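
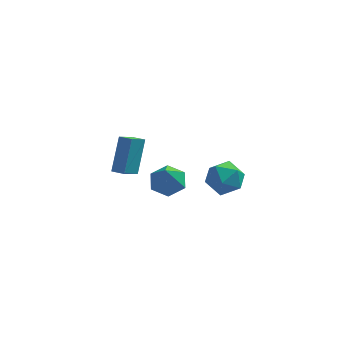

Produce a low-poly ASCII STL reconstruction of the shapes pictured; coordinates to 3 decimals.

solid 
facet normal -0.947 0.187 -0.261
outer loop
vertex 2.134 -2.077 -0.755
vertex 1.79 -2.665 0.073
vertex 1.963 -1.614 0.197
endloop
endfacet
facet normal -0.520 0.727 -0.447
outer loop
vertex 2.134 -2.077 -0.755
vertex 1.963 -1.614 0.197
vertex 2.828 -1.35 -0.38
endloop
endfacet
facet normal -0.016 0.470 -0.882
outer loop
vertex 2.134 -2.077 -0.755
vertex 2.828 -1.35 -0.38
vertex 3.189 -2.239 -0.86
endloop
endfacet
facet normal -0.131 -0.229 -0.965
outer loop
vertex 2.134 -2.077 -0.755
vertex 3.189 -2.239 -0.86
vertex 2.548 -3.051 -0.58
endloop
endfacet
facet normal -0.706 -0.405 -0.581
outer loop
vertex 2.134 -2.077 -0.755
vertex 2.548 -3.051 -0.58
vertex 1.79 -2.665 0.073
endloop
endfacet
facet normal -0.200 0.969 0.143
outer loop
vertex 2.828 -1.35 -0.38
vertex 1.963 -1.614 0.197
vertex 2.912 -1.489 0.68
endloop
endfacet
facet normal -0.891 0.094 0.444
outer loop
vertex 1.963 -1.614 0.197
vertex 1.79 -2.665 0.073
vertex 2.271 -2.301 0.96
endloop
endfacet
facet normal -0.502 -0.862 -0.073
outer loop
vertex 1.79 -2.665 0.073
vertex 2.548 -3.051 -0.58
vertex 2.632 -3.19 0.48
endloop
endfacet
facet normal 0.429 -0.578 -0.694
outer loop
vertex 2.548 -3.051 -0.58
vertex 3.189 -2.239 -0.86
vertex 3.497 -2.926 -0.097
endloop
endfacet
facet normal 0.616 0.553 -0.561
outer loop
vertex 3.189 -2.239 -0.86
vertex 2.828 -1.35 -0.38
vertex 3.67 -1.875 0.027
endloop
endfacet
facet normal 0.131 0.229 0.965
outer loop
vertex 3.326 -2.463 0.855
vertex 2.912 -1.489 0.68
vertex 2.271 -2.301 0.96
endloop
endfacet
facet normal 0.016 -0.470 0.882
outer loop
vertex 3.326 -2.463 0.855
vertex 2.271 -2.301 0.96
vertex 2.632 -3.19 0.48
endloop
endfacet
facet normal 0.520 -0.727 0.447
outer loop
vertex 3.326 -2.463 0.855
vertex 2.632 -3.19 0.48
vertex 3.497 -2.926 -0.097
endloop
endfacet
facet normal 0.947 -0.187 0.261
outer loop
vertex 3.326 -2.463 0.855
vertex 3.497 -2.926 -0.097
vertex 3.67 -1.875 0.027
endloop
endfacet
facet normal 0.706 0.405 0.581
outer loop
vertex 3.326 -2.463 0.855
vertex 3.67 -1.875 0.027
vertex 2.912 -1.489 0.68
endloop
endfacet
facet normal -0.429 0.578 0.694
outer loop
vertex 2.271 -2.301 0.96
vertex 2.912 -1.489 0.68
vertex 1.963 -1.614 0.197
endloop
endfacet
facet normal -0.616 -0.553 0.561
outer loop
vertex 2.632 -3.19 0.48
vertex 2.271 -2.301 0.96
vertex 1.79 -2.665 0.073
endloop
endfacet
facet normal 0.200 -0.969 -0.143
outer loop
vertex 3.497 -2.926 -0.097
vertex 2.632 -3.19 0.48
vertex 2.548 -3.051 -0.58
endloop
endfacet
facet normal 0.891 -0.094 -0.444
outer loop
vertex 3.67 -1.875 0.027
vertex 3.497 -2.926 -0.097
vertex 3.189 -2.239 -0.86
endloop
endfacet
facet normal 0.502 0.862 0.073
outer loop
vertex 2.912 -1.489 0.68
vertex 3.67 -1.875 0.027
vertex 2.828 -1.35 -0.38
endloop
endfacet
facet normal -0.868 0.461 -0.184
outer loop
vertex -3.249 3.061 -4.521
vertex -2.932 4.353 -2.782
vertex -2.623 3.936 -5.285
endloop
endfacet
facet normal -0.145 -0.590 -0.794
outer loop
vertex -1.928 3.567 -5.138
vertex -3.249 3.061 -4.521
vertex -2.623 3.936 -5.285
endloop
endfacet
facet normal -0.868 0.461 -0.184
outer loop
vertex -2.623 3.936 -5.285
vertex -2.932 4.353 -2.782
vertex -2.305 5.228 -3.546
endloop
endfacet
facet normal 0.474 0.663 -0.579
outer loop
vertex -2.305 5.228 -3.546
vertex -1.928 3.567 -5.138
vertex -2.623 3.936 -5.285
endloop
endfacet
facet normal -0.474 -0.663 0.579
outer loop
vertex -3.249 3.061 -4.521
vertex -2.237 3.984 -2.635
vertex -2.932 4.353 -2.782
endloop
endfacet
facet normal -0.145 -0.590 -0.794
outer loop
vertex -2.555 2.692 -4.374
vertex -3.249 3.061 -4.521
vertex -1.928 3.567 -5.138
endloop
endfacet
facet normal -0.475 -0.663 0.579
outer loop
vertex -2.555 2.692 -4.374
vertex -2.237 3.984 -2.635
vertex -3.249 3.061 -4.521
endloop
endfacet
facet normal 0.145 0.590 0.794
outer loop
vertex -2.932 4.353 -2.782
vertex -2.237 3.984 -2.635
vertex -2.305 5.228 -3.546
endloop
endfacet
facet normal 0.475 0.663 -0.579
outer loop
vertex -1.611 4.859 -3.399
vertex -1.928 3.567 -5.138
vertex -2.305 5.228 -3.546
endloop
endfacet
facet normal 0.145 0.590 0.794
outer loop
vertex -2.305 5.228 -3.546
vertex -2.237 3.984 -2.635
vertex -1.611 4.859 -3.399
endloop
endfacet
facet normal 0.868 -0.461 0.184
outer loop
vertex -1.611 4.859 -3.399
vertex -2.555 2.692 -4.374
vertex -1.928 3.567 -5.138
endloop
endfacet
facet normal 0.868 -0.461 0.184
outer loop
vertex -2.237 3.984 -2.635
vertex -2.555 2.692 -4.374
vertex -1.611 4.859 -3.399
endloop
endfacet
facet normal 0.046 0.459 -0.887
outer loop
vertex 0.649 0.919 -2.493
vertex -0.17 0.444 -2.781
vertex -0.24 1.322 -2.331
endloop
endfacet
facet normal 0.372 0.509 0.776
outer loop
vertex 0.649 0.919 -2.493
vertex -0.24 1.322 -2.331
vertex -0.25 -0.364 -1.219
endloop
endfacet
facet normal 0.045 0.458 -0.888
outer loop
vertex -0.24 1.322 -2.331
vertex -0.17 0.444 -2.781
vertex -1.059 0.847 -2.618
endloop
endfacet
facet normal -0.522 0.472 0.710
outer loop
vertex -0.24 1.322 -2.331
vertex -1.059 0.847 -2.618
vertex -0.25 -0.364 -1.219
endloop
endfacet
facet normal 0.045 0.459 -0.887
outer loop
vertex -1.059 0.847 -2.618
vertex -0.17 0.444 -2.781
vertex -0.989 -0.032 -3.069
endloop
endfacet
facet normal -0.916 -0.239 0.323
outer loop
vertex -1.059 0.847 -2.618
vertex -0.989 -0.032 -3.069
vertex -0.25 -0.364 -1.219
endloop
endfacet
facet normal 0.046 0.458 -0.888
outer loop
vertex -0.989 -0.032 -3.069
vertex -0.17 0.444 -2.781
vertex -0.1 -0.435 -3.231
endloop
endfacet
facet normal -0.413 -0.911 0.001
outer loop
vertex -0.989 -0.032 -3.069
vertex -0.1 -0.435 -3.231
vertex -0.25 -0.364 -1.219
endloop
endfacet
facet normal 0.045 0.458 -0.888
outer loop
vertex -0.1 -0.435 -3.231
vertex -0.17 0.444 -2.781
vertex 0.72 0.04 -2.944
endloop
endfacet
facet normal 0.483 -0.873 0.067
outer loop
vertex -0.1 -0.435 -3.231
vertex 0.72 0.04 -2.944
vertex -0.25 -0.364 -1.219
endloop
endfacet
facet normal 0.046 0.459 -0.887
outer loop
vertex 0.72 0.04 -2.944
vertex -0.17 0.444 -2.781
vertex 0.649 0.919 -2.493
endloop
endfacet
facet normal 0.876 -0.162 0.454
outer loop
vertex 0.72 0.04 -2.944
vertex 0.649 0.919 -2.493
vertex -0.25 -0.364 -1.219
endloop
endfacet

endsolid


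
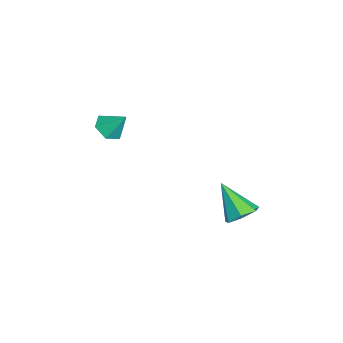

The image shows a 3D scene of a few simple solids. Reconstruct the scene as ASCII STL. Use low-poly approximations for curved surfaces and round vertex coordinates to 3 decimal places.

solid 
facet normal -0.274 -0.605 -0.748
outer loop
vertex 0.721 -4.272 2.824
vertex 0.351 -3.761 2.546
vertex 1.013 -3.842 2.369
endloop
endfacet
facet normal 0.894 -0.165 0.418
outer loop
vertex 0.721 -4.272 2.824
vertex 1.013 -3.842 2.369
vertex 0.669 -3.059 3.414
endloop
endfacet
facet normal -0.274 -0.604 -0.748
outer loop
vertex 1.013 -3.842 2.369
vertex 0.351 -3.761 2.546
vertex 0.642 -3.331 2.092
endloop
endfacet
facet normal 0.834 0.537 -0.127
outer loop
vertex 1.013 -3.842 2.369
vertex 0.642 -3.331 2.092
vertex 0.669 -3.059 3.414
endloop
endfacet
facet normal -0.275 -0.604 -0.748
outer loop
vertex 0.642 -3.331 2.092
vertex 0.351 -3.761 2.546
vertex -0.02 -3.249 2.269
endloop
endfacet
facet normal 0.067 0.977 -0.202
outer loop
vertex 0.642 -3.331 2.092
vertex -0.02 -3.249 2.269
vertex 0.669 -3.059 3.414
endloop
endfacet
facet normal -0.275 -0.604 -0.748
outer loop
vertex -0.02 -3.249 2.269
vertex 0.351 -3.761 2.546
vertex -0.311 -3.679 2.723
endloop
endfacet
facet normal -0.643 0.718 0.268
outer loop
vertex -0.02 -3.249 2.269
vertex -0.311 -3.679 2.723
vertex 0.669 -3.059 3.414
endloop
endfacet
facet normal -0.275 -0.605 -0.747
outer loop
vertex -0.311 -3.679 2.723
vertex 0.351 -3.761 2.546
vertex 0.059 -4.19 3.001
endloop
endfacet
facet normal -0.584 0.019 0.812
outer loop
vertex -0.311 -3.679 2.723
vertex 0.059 -4.19 3.001
vertex 0.669 -3.059 3.414
endloop
endfacet
facet normal -0.275 -0.605 -0.747
outer loop
vertex 0.059 -4.19 3.001
vertex 0.351 -3.761 2.546
vertex 0.721 -4.272 2.824
endloop
endfacet
facet normal 0.185 -0.423 0.887
outer loop
vertex 0.059 -4.19 3.001
vertex 0.721 -4.272 2.824
vertex 0.669 -3.059 3.414
endloop
endfacet
facet normal 0.417 0.497 -0.761
outer loop
vertex 4.356 1.519 0.552
vertex 3.71 1.508 0.191
vertex 3.966 2.017 0.664
endloop
endfacet
facet normal 0.475 0.178 0.862
outer loop
vertex 4.356 1.519 0.552
vertex 3.966 2.017 0.664
vertex 3.01 0.672 1.469
endloop
endfacet
facet normal 0.416 0.498 -0.761
outer loop
vertex 3.966 2.017 0.664
vertex 3.71 1.508 0.191
vertex 3.383 2.131 0.42
endloop
endfacet
facet normal -0.204 0.605 0.769
outer loop
vertex 3.966 2.017 0.664
vertex 3.383 2.131 0.42
vertex 3.01 0.672 1.469
endloop
endfacet
facet normal 0.416 0.498 -0.761
outer loop
vertex 3.383 2.131 0.42
vertex 3.71 1.508 0.191
vertex 3.046 1.777 0.004
endloop
endfacet
facet normal -0.843 0.439 0.310
outer loop
vertex 3.383 2.131 0.42
vertex 3.046 1.777 0.004
vertex 3.01 0.672 1.469
endloop
endfacet
facet normal 0.416 0.499 -0.760
outer loop
vertex 3.046 1.777 0.004
vertex 3.71 1.508 0.191
vertex 3.209 1.22 -0.272
endloop
endfacet
facet normal -0.965 -0.197 -0.172
outer loop
vertex 3.046 1.777 0.004
vertex 3.209 1.22 -0.272
vertex 3.01 0.672 1.469
endloop
endfacet
facet normal 0.416 0.498 -0.761
outer loop
vertex 3.209 1.22 -0.272
vertex 3.71 1.508 0.191
vertex 3.749 0.88 -0.199
endloop
endfacet
facet normal -0.475 -0.822 -0.313
outer loop
vertex 3.209 1.22 -0.272
vertex 3.749 0.88 -0.199
vertex 3.01 0.672 1.469
endloop
endfacet
facet normal 0.417 0.498 -0.760
outer loop
vertex 3.749 0.88 -0.199
vertex 3.71 1.508 0.191
vertex 4.259 1.013 0.168
endloop
endfacet
facet normal 0.257 -0.966 -0.007
outer loop
vertex 3.749 0.88 -0.199
vertex 4.259 1.013 0.168
vertex 3.01 0.672 1.469
endloop
endfacet
facet normal 0.417 0.498 -0.761
outer loop
vertex 4.259 1.013 0.168
vertex 3.71 1.508 0.191
vertex 4.356 1.519 0.552
endloop
endfacet
facet normal 0.680 -0.522 0.516
outer loop
vertex 4.259 1.013 0.168
vertex 4.356 1.519 0.552
vertex 3.01 0.672 1.469
endloop
endfacet

endsolid


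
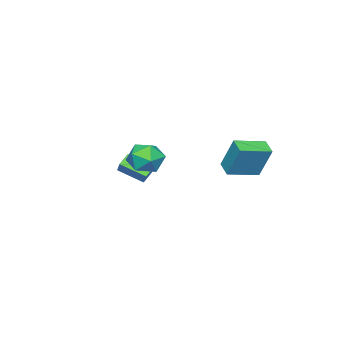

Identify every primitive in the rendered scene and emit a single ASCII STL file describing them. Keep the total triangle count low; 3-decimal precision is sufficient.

solid 
facet normal -0.525 -0.509 -0.682
outer loop
vertex -1.455 -3.285 -3.919
vertex -2.136 -3.24 -3.429
vertex -1.873 -1.91 -4.623
endloop
endfacet
facet normal 0.810 -0.053 -0.584
outer loop
vertex -1.264 -1.32 -3.831
vertex -1.455 -3.285 -3.919
vertex -1.873 -1.91 -4.623
endloop
endfacet
facet normal -0.524 -0.509 -0.683
outer loop
vertex -1.873 -1.91 -4.623
vertex -2.136 -3.24 -3.429
vertex -2.554 -1.866 -4.133
endloop
endfacet
facet normal -0.261 0.859 -0.440
outer loop
vertex -2.554 -1.866 -4.133
vertex -1.264 -1.32 -3.831
vertex -1.873 -1.91 -4.623
endloop
endfacet
facet normal 0.260 -0.859 0.440
outer loop
vertex -1.455 -3.285 -3.919
vertex -1.527 -2.65 -2.637
vertex -2.136 -3.24 -3.429
endloop
endfacet
facet normal 0.810 -0.053 -0.584
outer loop
vertex -0.846 -2.694 -3.127
vertex -1.455 -3.285 -3.919
vertex -1.264 -1.32 -3.831
endloop
endfacet
facet normal 0.261 -0.859 0.440
outer loop
vertex -0.846 -2.694 -3.127
vertex -1.527 -2.65 -2.637
vertex -1.455 -3.285 -3.919
endloop
endfacet
facet normal -0.810 0.053 0.584
outer loop
vertex -2.136 -3.24 -3.429
vertex -1.527 -2.65 -2.637
vertex -2.554 -1.866 -4.133
endloop
endfacet
facet normal -0.260 0.859 -0.441
outer loop
vertex -1.945 -1.275 -3.341
vertex -1.264 -1.32 -3.831
vertex -2.554 -1.866 -4.133
endloop
endfacet
facet normal -0.810 0.053 0.584
outer loop
vertex -2.554 -1.866 -4.133
vertex -1.527 -2.65 -2.637
vertex -1.945 -1.275 -3.341
endloop
endfacet
facet normal 0.525 0.509 0.682
outer loop
vertex -1.945 -1.275 -3.341
vertex -0.846 -2.694 -3.127
vertex -1.264 -1.32 -3.831
endloop
endfacet
facet normal 0.524 0.509 0.683
outer loop
vertex -1.527 -2.65 -2.637
vertex -0.846 -2.694 -3.127
vertex -1.945 -1.275 -3.341
endloop
endfacet
facet normal -0.877 0.474 0.074
outer loop
vertex 0.57 0.767 -1.658
vertex 0.531 0.532 -0.612
vertex 0.995 1.442 -0.941
endloop
endfacet
facet normal -0.474 0.764 -0.438
outer loop
vertex 0.57 0.767 -1.658
vertex 0.995 1.442 -0.941
vertex 1.513 1.238 -1.857
endloop
endfacet
facet normal -0.319 0.254 -0.913
outer loop
vertex 0.57 0.767 -1.658
vertex 1.513 1.238 -1.857
vertex 1.37 0.202 -2.095
endloop
endfacet
facet normal -0.628 -0.352 -0.694
outer loop
vertex 0.57 0.767 -1.658
vertex 1.37 0.202 -2.095
vertex 0.763 -0.234 -1.325
endloop
endfacet
facet normal -0.973 -0.216 -0.085
outer loop
vertex 0.57 0.767 -1.658
vertex 0.763 -0.234 -1.325
vertex 0.531 0.532 -0.612
endloop
endfacet
facet normal 0.137 0.980 -0.141
outer loop
vertex 1.513 1.238 -1.857
vertex 0.995 1.442 -0.941
vertex 2.057 1.294 -0.935
endloop
endfacet
facet normal -0.516 0.511 0.687
outer loop
vertex 0.995 1.442 -0.941
vertex 0.531 0.532 -0.612
vertex 1.45 0.858 -0.165
endloop
endfacet
facet normal -0.669 -0.605 0.432
outer loop
vertex 0.531 0.532 -0.612
vertex 0.763 -0.234 -1.325
vertex 1.307 -0.178 -0.403
endloop
endfacet
facet normal -0.112 -0.824 -0.555
outer loop
vertex 0.763 -0.234 -1.325
vertex 1.37 0.202 -2.095
vertex 1.825 -0.382 -1.319
endloop
endfacet
facet normal 0.387 0.155 -0.909
outer loop
vertex 1.37 0.202 -2.095
vertex 1.513 1.238 -1.857
vertex 2.289 0.528 -1.648
endloop
endfacet
facet normal 0.628 0.352 0.694
outer loop
vertex 2.25 0.293 -0.602
vertex 2.057 1.294 -0.935
vertex 1.45 0.858 -0.165
endloop
endfacet
facet normal 0.319 -0.254 0.913
outer loop
vertex 2.25 0.293 -0.602
vertex 1.45 0.858 -0.165
vertex 1.307 -0.178 -0.403
endloop
endfacet
facet normal 0.474 -0.764 0.438
outer loop
vertex 2.25 0.293 -0.602
vertex 1.307 -0.178 -0.403
vertex 1.825 -0.382 -1.319
endloop
endfacet
facet normal 0.877 -0.474 -0.074
outer loop
vertex 2.25 0.293 -0.602
vertex 1.825 -0.382 -1.319
vertex 2.289 0.528 -1.648
endloop
endfacet
facet normal 0.973 0.216 0.085
outer loop
vertex 2.25 0.293 -0.602
vertex 2.289 0.528 -1.648
vertex 2.057 1.294 -0.935
endloop
endfacet
facet normal 0.112 0.824 0.555
outer loop
vertex 1.45 0.858 -0.165
vertex 2.057 1.294 -0.935
vertex 0.995 1.442 -0.941
endloop
endfacet
facet normal -0.387 -0.155 0.909
outer loop
vertex 1.307 -0.178 -0.403
vertex 1.45 0.858 -0.165
vertex 0.531 0.532 -0.612
endloop
endfacet
facet normal -0.137 -0.980 0.141
outer loop
vertex 1.825 -0.382 -1.319
vertex 1.307 -0.178 -0.403
vertex 0.763 -0.234 -1.325
endloop
endfacet
facet normal 0.516 -0.511 -0.687
outer loop
vertex 2.289 0.528 -1.648
vertex 1.825 -0.382 -1.319
vertex 1.37 0.202 -2.095
endloop
endfacet
facet normal 0.669 0.605 -0.432
outer loop
vertex 2.057 1.294 -0.935
vertex 2.289 0.528 -1.648
vertex 1.513 1.238 -1.857
endloop
endfacet
facet normal -0.567 -0.747 0.347
outer loop
vertex -2.083 3.422 -0.453
vertex -3.572 4.389 -0.805
vertex -2.164 2.619 -2.315
endloop
endfacet
facet normal 0.823 -0.534 0.195
outer loop
vertex -1.608 3.351 -2.655
vertex -2.083 3.422 -0.453
vertex -2.164 2.619 -2.315
endloop
endfacet
facet normal -0.567 -0.747 0.347
outer loop
vertex -2.164 2.619 -2.315
vertex -3.572 4.389 -0.805
vertex -3.653 3.586 -2.668
endloop
endfacet
facet normal -0.040 -0.396 -0.917
outer loop
vertex -3.653 3.586 -2.668
vertex -1.608 3.351 -2.655
vertex -2.164 2.619 -2.315
endloop
endfacet
facet normal 0.040 0.396 0.917
outer loop
vertex -2.083 3.422 -0.453
vertex -3.016 5.121 -1.145
vertex -3.572 4.389 -0.805
endloop
endfacet
facet normal 0.822 -0.535 0.195
outer loop
vertex -1.527 4.154 -0.792
vertex -2.083 3.422 -0.453
vertex -1.608 3.351 -2.655
endloop
endfacet
facet normal 0.039 0.395 0.918
outer loop
vertex -1.527 4.154 -0.792
vertex -3.016 5.121 -1.145
vertex -2.083 3.422 -0.453
endloop
endfacet
facet normal -0.823 0.534 -0.195
outer loop
vertex -3.572 4.389 -0.805
vertex -3.016 5.121 -1.145
vertex -3.653 3.586 -2.668
endloop
endfacet
facet normal -0.040 -0.395 -0.918
outer loop
vertex -3.097 4.318 -3.007
vertex -1.608 3.351 -2.655
vertex -3.653 3.586 -2.668
endloop
endfacet
facet normal -0.822 0.535 -0.195
outer loop
vertex -3.653 3.586 -2.668
vertex -3.016 5.121 -1.145
vertex -3.097 4.318 -3.007
endloop
endfacet
facet normal 0.567 0.747 -0.347
outer loop
vertex -3.097 4.318 -3.007
vertex -1.527 4.154 -0.792
vertex -1.608 3.351 -2.655
endloop
endfacet
facet normal 0.567 0.747 -0.347
outer loop
vertex -3.016 5.121 -1.145
vertex -1.527 4.154 -0.792
vertex -3.097 4.318 -3.007
endloop
endfacet

endsolid


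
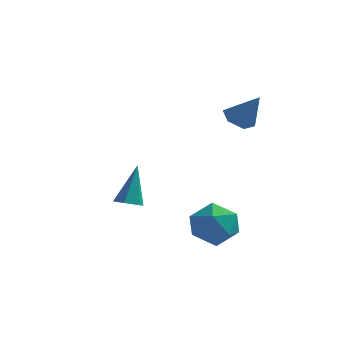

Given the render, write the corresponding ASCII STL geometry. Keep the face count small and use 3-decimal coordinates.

solid 
facet normal -0.251 0.955 -0.157
outer loop
vertex 0.352 -1.679 -3.013
vertex -0.285 -1.703 -2.137
vertex 0.755 -1.414 -2.044
endloop
endfacet
facet normal 0.408 0.823 -0.395
outer loop
vertex 0.352 -1.679 -3.013
vertex 0.755 -1.414 -2.044
vertex 1.335 -2.026 -2.722
endloop
endfacet
facet normal 0.367 0.302 -0.880
outer loop
vertex 0.352 -1.679 -3.013
vertex 1.335 -2.026 -2.722
vertex 0.654 -2.694 -3.235
endloop
endfacet
facet normal -0.317 0.112 -0.942
outer loop
vertex 0.352 -1.679 -3.013
vertex 0.654 -2.694 -3.235
vertex -0.347 -2.494 -2.874
endloop
endfacet
facet normal -0.700 0.516 -0.495
outer loop
vertex 0.352 -1.679 -3.013
vertex -0.347 -2.494 -2.874
vertex -0.285 -1.703 -2.137
endloop
endfacet
facet normal 0.797 0.584 0.154
outer loop
vertex 1.335 -2.026 -2.722
vertex 0.755 -1.414 -2.044
vertex 1.307 -2.266 -1.666
endloop
endfacet
facet normal -0.270 0.797 0.540
outer loop
vertex 0.755 -1.414 -2.044
vertex -0.285 -1.703 -2.137
vertex 0.306 -2.066 -1.305
endloop
endfacet
facet normal -0.996 0.085 -0.007
outer loop
vertex -0.285 -1.703 -2.137
vertex -0.347 -2.494 -2.874
vertex -0.375 -2.734 -1.818
endloop
endfacet
facet normal -0.377 -0.569 -0.731
outer loop
vertex -0.347 -2.494 -2.874
vertex 0.654 -2.694 -3.235
vertex 0.205 -3.346 -2.496
endloop
endfacet
facet normal 0.730 -0.259 -0.632
outer loop
vertex 0.654 -2.694 -3.235
vertex 1.335 -2.026 -2.722
vertex 1.245 -3.057 -2.403
endloop
endfacet
facet normal 0.317 -0.112 0.942
outer loop
vertex 0.608 -3.081 -1.527
vertex 1.307 -2.266 -1.666
vertex 0.306 -2.066 -1.305
endloop
endfacet
facet normal -0.367 -0.302 0.880
outer loop
vertex 0.608 -3.081 -1.527
vertex 0.306 -2.066 -1.305
vertex -0.375 -2.734 -1.818
endloop
endfacet
facet normal -0.408 -0.823 0.395
outer loop
vertex 0.608 -3.081 -1.527
vertex -0.375 -2.734 -1.818
vertex 0.205 -3.346 -2.496
endloop
endfacet
facet normal 0.251 -0.955 0.157
outer loop
vertex 0.608 -3.081 -1.527
vertex 0.205 -3.346 -2.496
vertex 1.245 -3.057 -2.403
endloop
endfacet
facet normal 0.700 -0.516 0.495
outer loop
vertex 0.608 -3.081 -1.527
vertex 1.245 -3.057 -2.403
vertex 1.307 -2.266 -1.666
endloop
endfacet
facet normal 0.377 0.569 0.731
outer loop
vertex 0.306 -2.066 -1.305
vertex 1.307 -2.266 -1.666
vertex 0.755 -1.414 -2.044
endloop
endfacet
facet normal -0.730 0.259 0.632
outer loop
vertex -0.375 -2.734 -1.818
vertex 0.306 -2.066 -1.305
vertex -0.285 -1.703 -2.137
endloop
endfacet
facet normal -0.797 -0.584 -0.154
outer loop
vertex 0.205 -3.346 -2.496
vertex -0.375 -2.734 -1.818
vertex -0.347 -2.494 -2.874
endloop
endfacet
facet normal 0.270 -0.797 -0.540
outer loop
vertex 1.245 -3.057 -2.403
vertex 0.205 -3.346 -2.496
vertex 0.654 -2.694 -3.235
endloop
endfacet
facet normal 0.996 -0.085 0.007
outer loop
vertex 1.307 -2.266 -1.666
vertex 1.245 -3.057 -2.403
vertex 1.335 -2.026 -2.722
endloop
endfacet
facet normal -0.051 -0.453 -0.890
outer loop
vertex -3.505 1.359 -3.502
vertex -4.04 1.075 -3.327
vertex -4.06 1.636 -3.611
endloop
endfacet
facet normal 0.466 0.869 -0.168
outer loop
vertex -3.505 1.359 -3.502
vertex -4.06 1.636 -3.611
vertex -3.94 1.965 -1.573
endloop
endfacet
facet normal -0.049 -0.453 -0.890
outer loop
vertex -4.06 1.636 -3.611
vertex -4.04 1.075 -3.327
vertex -4.595 1.352 -3.437
endloop
endfacet
facet normal -0.494 0.863 -0.110
outer loop
vertex -4.06 1.636 -3.611
vertex -4.595 1.352 -3.437
vertex -3.94 1.965 -1.573
endloop
endfacet
facet normal -0.050 -0.453 -0.890
outer loop
vertex -4.595 1.352 -3.437
vertex -4.04 1.075 -3.327
vertex -4.574 0.79 -3.152
endloop
endfacet
facet normal -0.948 0.114 0.296
outer loop
vertex -4.595 1.352 -3.437
vertex -4.574 0.79 -3.152
vertex -3.94 1.965 -1.573
endloop
endfacet
facet normal -0.051 -0.452 -0.891
outer loop
vertex -4.574 0.79 -3.152
vertex -4.04 1.075 -3.327
vertex -4.019 0.513 -3.043
endloop
endfacet
facet normal -0.439 -0.627 0.643
outer loop
vertex -4.574 0.79 -3.152
vertex -4.019 0.513 -3.043
vertex -3.94 1.965 -1.573
endloop
endfacet
facet normal -0.051 -0.452 -0.891
outer loop
vertex -4.019 0.513 -3.043
vertex -4.04 1.075 -3.327
vertex -3.485 0.797 -3.218
endloop
endfacet
facet normal 0.522 -0.621 0.585
outer loop
vertex -4.019 0.513 -3.043
vertex -3.485 0.797 -3.218
vertex -3.94 1.965 -1.573
endloop
endfacet
facet normal -0.051 -0.452 -0.891
outer loop
vertex -3.485 0.797 -3.218
vertex -4.04 1.075 -3.327
vertex -3.505 1.359 -3.502
endloop
endfacet
facet normal 0.975 0.126 0.180
outer loop
vertex -3.485 0.797 -3.218
vertex -3.505 1.359 -3.502
vertex -3.94 1.965 -1.573
endloop
endfacet
facet normal -0.555 0.117 -0.823
outer loop
vertex 0.819 2.124 1.112
vertex 0.206 2.001 1.508
vertex 0.465 2.69 1.431
endloop
endfacet
facet normal 0.840 0.542 -0.029
outer loop
vertex 0.819 2.124 1.112
vertex 0.465 2.69 1.431
vertex 1.074 1.819 2.792
endloop
endfacet
facet normal -0.555 0.117 -0.823
outer loop
vertex 0.465 2.69 1.431
vertex 0.206 2.001 1.508
vertex -0.148 2.567 1.827
endloop
endfacet
facet normal 0.142 0.861 0.488
outer loop
vertex 0.465 2.69 1.431
vertex -0.148 2.567 1.827
vertex 1.074 1.819 2.792
endloop
endfacet
facet normal -0.556 0.116 -0.823
outer loop
vertex -0.148 2.567 1.827
vertex 0.206 2.001 1.508
vertex -0.406 1.877 1.904
endloop
endfacet
facet normal -0.487 0.275 0.829
outer loop
vertex -0.148 2.567 1.827
vertex -0.406 1.877 1.904
vertex 1.074 1.819 2.792
endloop
endfacet
facet normal -0.556 0.116 -0.823
outer loop
vertex -0.406 1.877 1.904
vertex 0.206 2.001 1.508
vertex -0.052 1.312 1.585
endloop
endfacet
facet normal -0.417 -0.631 0.654
outer loop
vertex -0.406 1.877 1.904
vertex -0.052 1.312 1.585
vertex 1.074 1.819 2.792
endloop
endfacet
facet normal -0.555 0.116 -0.824
outer loop
vertex -0.052 1.312 1.585
vertex 0.206 2.001 1.508
vertex 0.561 1.435 1.189
endloop
endfacet
facet normal 0.280 -0.950 0.138
outer loop
vertex -0.052 1.312 1.585
vertex 0.561 1.435 1.189
vertex 1.074 1.819 2.792
endloop
endfacet
facet normal -0.555 0.116 -0.824
outer loop
vertex 0.561 1.435 1.189
vertex 0.206 2.001 1.508
vertex 0.819 2.124 1.112
endloop
endfacet
facet normal 0.909 -0.363 -0.204
outer loop
vertex 0.561 1.435 1.189
vertex 0.819 2.124 1.112
vertex 1.074 1.819 2.792
endloop
endfacet

endsolid


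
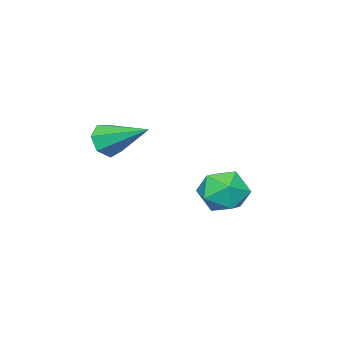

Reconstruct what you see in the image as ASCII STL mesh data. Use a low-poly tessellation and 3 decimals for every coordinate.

solid 
facet normal -0.780 -0.177 0.600
outer loop
vertex -4.237 -2.907 -3.127
vertex -3.797 -3.592 -2.757
vertex -3.718 -2.771 -2.412
endloop
endfacet
facet normal -0.737 0.517 0.436
outer loop
vertex -4.237 -2.907 -3.127
vertex -3.718 -2.771 -2.412
vertex -3.709 -2.187 -3.088
endloop
endfacet
facet normal -0.768 0.578 -0.274
outer loop
vertex -4.237 -2.907 -3.127
vertex -3.709 -2.187 -3.088
vertex -3.782 -2.646 -3.851
endloop
endfacet
facet normal -0.831 -0.078 -0.550
outer loop
vertex -4.237 -2.907 -3.127
vertex -3.782 -2.646 -3.851
vertex -3.836 -3.514 -3.647
endloop
endfacet
facet normal -0.839 -0.545 -0.011
outer loop
vertex -4.237 -2.907 -3.127
vertex -3.836 -3.514 -3.647
vertex -3.797 -3.592 -2.757
endloop
endfacet
facet normal -0.100 0.754 0.650
outer loop
vertex -3.709 -2.187 -3.088
vertex -3.718 -2.771 -2.412
vertex -2.944 -2.426 -2.693
endloop
endfacet
facet normal -0.169 -0.368 0.914
outer loop
vertex -3.718 -2.771 -2.412
vertex -3.797 -3.592 -2.757
vertex -2.998 -3.294 -2.489
endloop
endfacet
facet normal -0.263 -0.962 -0.073
outer loop
vertex -3.797 -3.592 -2.757
vertex -3.836 -3.514 -3.647
vertex -3.071 -3.753 -3.252
endloop
endfacet
facet normal -0.251 -0.207 -0.946
outer loop
vertex -3.836 -3.514 -3.647
vertex -3.782 -2.646 -3.851
vertex -3.062 -3.169 -3.928
endloop
endfacet
facet normal -0.151 0.853 -0.499
outer loop
vertex -3.782 -2.646 -3.851
vertex -3.709 -2.187 -3.088
vertex -2.983 -2.348 -3.583
endloop
endfacet
facet normal 0.831 0.078 0.550
outer loop
vertex -2.543 -3.033 -3.213
vertex -2.944 -2.426 -2.693
vertex -2.998 -3.294 -2.489
endloop
endfacet
facet normal 0.768 -0.578 0.274
outer loop
vertex -2.543 -3.033 -3.213
vertex -2.998 -3.294 -2.489
vertex -3.071 -3.753 -3.252
endloop
endfacet
facet normal 0.737 -0.517 -0.436
outer loop
vertex -2.543 -3.033 -3.213
vertex -3.071 -3.753 -3.252
vertex -3.062 -3.169 -3.928
endloop
endfacet
facet normal 0.780 0.177 -0.600
outer loop
vertex -2.543 -3.033 -3.213
vertex -3.062 -3.169 -3.928
vertex -2.983 -2.348 -3.583
endloop
endfacet
facet normal 0.839 0.545 0.011
outer loop
vertex -2.543 -3.033 -3.213
vertex -2.983 -2.348 -3.583
vertex -2.944 -2.426 -2.693
endloop
endfacet
facet normal 0.251 0.207 0.946
outer loop
vertex -2.998 -3.294 -2.489
vertex -2.944 -2.426 -2.693
vertex -3.718 -2.771 -2.412
endloop
endfacet
facet normal 0.151 -0.853 0.499
outer loop
vertex -3.071 -3.753 -3.252
vertex -2.998 -3.294 -2.489
vertex -3.797 -3.592 -2.757
endloop
endfacet
facet normal 0.100 -0.754 -0.650
outer loop
vertex -3.062 -3.169 -3.928
vertex -3.071 -3.753 -3.252
vertex -3.836 -3.514 -3.647
endloop
endfacet
facet normal 0.169 0.368 -0.914
outer loop
vertex -2.983 -2.348 -3.583
vertex -3.062 -3.169 -3.928
vertex -3.782 -2.646 -3.851
endloop
endfacet
facet normal 0.263 0.962 0.073
outer loop
vertex -2.944 -2.426 -2.693
vertex -2.983 -2.348 -3.583
vertex -3.709 -2.187 -3.088
endloop
endfacet
facet normal 0.046 -0.890 -0.454
outer loop
vertex 0.572 -4.651 -0.151
vertex 0.018 -4.528 -0.448
vertex 0.613 -4.397 -0.644
endloop
endfacet
facet normal 0.926 0.299 0.231
outer loop
vertex 0.572 -4.651 -0.151
vertex 0.613 -4.397 -0.644
vertex -0.058 -3.052 0.308
endloop
endfacet
facet normal 0.046 -0.889 -0.455
outer loop
vertex 0.613 -4.397 -0.644
vertex 0.018 -4.528 -0.448
vertex 0.206 -4.242 -0.988
endloop
endfacet
facet normal 0.626 0.634 -0.455
outer loop
vertex 0.613 -4.397 -0.644
vertex 0.206 -4.242 -0.988
vertex -0.058 -3.052 0.308
endloop
endfacet
facet normal 0.046 -0.889 -0.455
outer loop
vertex 0.206 -4.242 -0.988
vertex 0.018 -4.528 -0.448
vertex -0.342 -4.302 -0.926
endloop
endfacet
facet normal -0.155 0.712 -0.685
outer loop
vertex 0.206 -4.242 -0.988
vertex -0.342 -4.302 -0.926
vertex -0.058 -3.052 0.308
endloop
endfacet
facet normal 0.046 -0.889 -0.455
outer loop
vertex -0.342 -4.302 -0.926
vertex 0.018 -4.528 -0.448
vertex -0.619 -4.533 -0.503
endloop
endfacet
facet normal -0.833 0.473 -0.287
outer loop
vertex -0.342 -4.302 -0.926
vertex -0.619 -4.533 -0.503
vertex -0.058 -3.052 0.308
endloop
endfacet
facet normal 0.046 -0.889 -0.455
outer loop
vertex -0.619 -4.533 -0.503
vertex 0.018 -4.528 -0.448
vertex -0.416 -4.76 -0.039
endloop
endfacet
facet normal -0.893 0.098 0.439
outer loop
vertex -0.619 -4.533 -0.503
vertex -0.416 -4.76 -0.039
vertex -0.058 -3.052 0.308
endloop
endfacet
facet normal 0.047 -0.890 -0.454
outer loop
vertex -0.416 -4.76 -0.039
vertex 0.018 -4.528 -0.448
vertex 0.114 -4.812 0.118
endloop
endfacet
facet normal -0.293 -0.131 0.947
outer loop
vertex -0.416 -4.76 -0.039
vertex 0.114 -4.812 0.118
vertex -0.058 -3.052 0.308
endloop
endfacet
facet normal 0.046 -0.890 -0.454
outer loop
vertex 0.114 -4.812 0.118
vertex 0.018 -4.528 -0.448
vertex 0.572 -4.651 -0.151
endloop
endfacet
facet normal 0.517 -0.042 0.855
outer loop
vertex 0.114 -4.812 0.118
vertex 0.572 -4.651 -0.151
vertex -0.058 -3.052 0.308
endloop
endfacet

endsolid


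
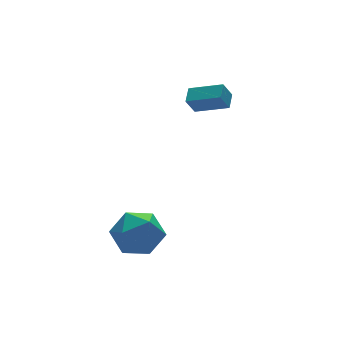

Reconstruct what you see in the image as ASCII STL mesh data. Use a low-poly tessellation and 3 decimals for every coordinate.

solid 
facet normal -0.505 -0.038 0.862
outer loop
vertex 2.161 0.756 3.909
vertex 1.127 1.902 3.355
vertex 1.654 0.142 3.585
endloop
endfacet
facet normal 0.631 -0.699 0.338
outer loop
vertex 2.133 0.178 2.765
vertex 2.161 0.756 3.909
vertex 1.654 0.142 3.585
endloop
endfacet
facet normal -0.506 -0.039 0.862
outer loop
vertex 1.654 0.142 3.585
vertex 1.127 1.902 3.355
vertex 0.62 1.287 3.03
endloop
endfacet
facet normal -0.590 -0.715 -0.376
outer loop
vertex 0.62 1.287 3.03
vertex 2.133 0.178 2.765
vertex 1.654 0.142 3.585
endloop
endfacet
facet normal 0.590 0.714 0.376
outer loop
vertex 2.161 0.756 3.909
vertex 1.606 1.938 2.535
vertex 1.127 1.902 3.355
endloop
endfacet
facet normal 0.631 -0.699 0.337
outer loop
vertex 2.64 0.793 3.09
vertex 2.161 0.756 3.909
vertex 2.133 0.178 2.765
endloop
endfacet
facet normal 0.589 0.715 0.377
outer loop
vertex 2.64 0.793 3.09
vertex 1.606 1.938 2.535
vertex 2.161 0.756 3.909
endloop
endfacet
facet normal -0.631 0.699 -0.338
outer loop
vertex 1.127 1.902 3.355
vertex 1.606 1.938 2.535
vertex 0.62 1.287 3.03
endloop
endfacet
facet normal -0.590 -0.714 -0.377
outer loop
vertex 1.099 1.324 2.211
vertex 2.133 0.178 2.765
vertex 0.62 1.287 3.03
endloop
endfacet
facet normal -0.631 0.699 -0.337
outer loop
vertex 0.62 1.287 3.03
vertex 1.606 1.938 2.535
vertex 1.099 1.324 2.211
endloop
endfacet
facet normal 0.505 0.039 -0.862
outer loop
vertex 1.099 1.324 2.211
vertex 2.64 0.793 3.09
vertex 2.133 0.178 2.765
endloop
endfacet
facet normal 0.505 0.038 -0.862
outer loop
vertex 1.606 1.938 2.535
vertex 2.64 0.793 3.09
vertex 1.099 1.324 2.211
endloop
endfacet
facet normal -0.752 0.313 0.580
outer loop
vertex -4.395 -1.064 -1.987
vertex -4.364 -2.147 -1.361
vertex -3.666 -1.182 -0.977
endloop
endfacet
facet normal -0.356 0.863 0.358
outer loop
vertex -4.395 -1.064 -1.987
vertex -3.666 -1.182 -0.977
vertex -3.239 -0.585 -1.991
endloop
endfacet
facet normal -0.359 0.863 -0.356
outer loop
vertex -4.395 -1.064 -1.987
vertex -3.239 -0.585 -1.991
vertex -3.672 -1.182 -3.002
endloop
endfacet
facet normal -0.756 0.313 -0.575
outer loop
vertex -4.395 -1.064 -1.987
vertex -3.672 -1.182 -3.002
vertex -4.367 -2.147 -2.613
endloop
endfacet
facet normal -1.000 -0.027 0.002
outer loop
vertex -4.395 -1.064 -1.987
vertex -4.367 -2.147 -2.613
vertex -4.364 -2.147 -1.361
endloop
endfacet
facet normal 0.314 0.754 0.576
outer loop
vertex -3.239 -0.585 -1.991
vertex -3.666 -1.182 -0.977
vertex -2.493 -1.373 -1.367
endloop
endfacet
facet normal -0.327 -0.136 0.935
outer loop
vertex -3.666 -1.182 -0.977
vertex -4.364 -2.147 -1.361
vertex -3.188 -2.338 -0.978
endloop
endfacet
facet normal -0.727 -0.687 0.002
outer loop
vertex -4.364 -2.147 -1.361
vertex -4.367 -2.147 -2.613
vertex -3.621 -2.935 -1.989
endloop
endfacet
facet normal -0.333 -0.137 -0.933
outer loop
vertex -4.367 -2.147 -2.613
vertex -3.672 -1.182 -3.002
vertex -3.194 -2.338 -3.003
endloop
endfacet
facet normal 0.311 0.754 -0.578
outer loop
vertex -3.672 -1.182 -3.002
vertex -3.239 -0.585 -1.991
vertex -2.496 -1.373 -2.619
endloop
endfacet
facet normal 0.756 -0.313 0.575
outer loop
vertex -2.465 -2.456 -1.993
vertex -2.493 -1.373 -1.367
vertex -3.188 -2.338 -0.978
endloop
endfacet
facet normal 0.359 -0.863 0.356
outer loop
vertex -2.465 -2.456 -1.993
vertex -3.188 -2.338 -0.978
vertex -3.621 -2.935 -1.989
endloop
endfacet
facet normal 0.356 -0.863 -0.358
outer loop
vertex -2.465 -2.456 -1.993
vertex -3.621 -2.935 -1.989
vertex -3.194 -2.338 -3.003
endloop
endfacet
facet normal 0.752 -0.313 -0.580
outer loop
vertex -2.465 -2.456 -1.993
vertex -3.194 -2.338 -3.003
vertex -2.496 -1.373 -2.619
endloop
endfacet
facet normal 1.000 0.027 -0.002
outer loop
vertex -2.465 -2.456 -1.993
vertex -2.496 -1.373 -2.619
vertex -2.493 -1.373 -1.367
endloop
endfacet
facet normal 0.333 0.137 0.933
outer loop
vertex -3.188 -2.338 -0.978
vertex -2.493 -1.373 -1.367
vertex -3.666 -1.182 -0.977
endloop
endfacet
facet normal -0.311 -0.754 0.578
outer loop
vertex -3.621 -2.935 -1.989
vertex -3.188 -2.338 -0.978
vertex -4.364 -2.147 -1.361
endloop
endfacet
facet normal -0.314 -0.754 -0.576
outer loop
vertex -3.194 -2.338 -3.003
vertex -3.621 -2.935 -1.989
vertex -4.367 -2.147 -2.613
endloop
endfacet
facet normal 0.327 0.136 -0.935
outer loop
vertex -2.496 -1.373 -2.619
vertex -3.194 -2.338 -3.003
vertex -3.672 -1.182 -3.002
endloop
endfacet
facet normal 0.727 0.687 -0.002
outer loop
vertex -2.493 -1.373 -1.367
vertex -2.496 -1.373 -2.619
vertex -3.239 -0.585 -1.991
endloop
endfacet

endsolid


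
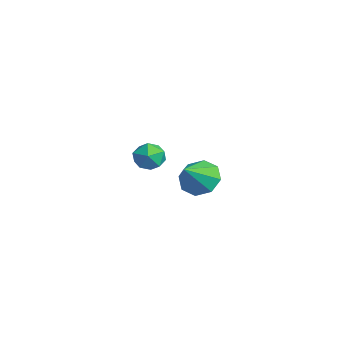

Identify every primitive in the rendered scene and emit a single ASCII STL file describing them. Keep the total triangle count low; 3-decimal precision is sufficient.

solid 
facet normal -0.486 0.589 -0.645
outer loop
vertex -1.301 1.519 -3.681
vertex -2.073 1.309 -3.291
vertex -1.46 1.944 -3.173
endloop
endfacet
facet normal 0.972 0.165 0.166
outer loop
vertex -1.301 1.519 -3.681
vertex -1.46 1.944 -3.173
vertex -1.347 0.431 -2.329
endloop
endfacet
facet normal -0.486 0.589 -0.645
outer loop
vertex -1.46 1.944 -3.173
vertex -2.073 1.309 -3.291
vertex -1.978 1.997 -2.734
endloop
endfacet
facet normal 0.611 0.420 0.671
outer loop
vertex -1.46 1.944 -3.173
vertex -1.978 1.997 -2.734
vertex -1.347 0.431 -2.329
endloop
endfacet
facet normal -0.487 0.589 -0.645
outer loop
vertex -1.978 1.997 -2.734
vertex -2.073 1.309 -3.291
vertex -2.552 1.646 -2.621
endloop
endfacet
facet normal 0.030 0.262 0.965
outer loop
vertex -1.978 1.997 -2.734
vertex -2.552 1.646 -2.621
vertex -1.347 0.431 -2.329
endloop
endfacet
facet normal -0.488 0.588 -0.645
outer loop
vertex -2.552 1.646 -2.621
vertex -2.073 1.309 -3.291
vertex -2.844 1.098 -2.9
endloop
endfacet
facet normal -0.431 -0.217 0.876
outer loop
vertex -2.552 1.646 -2.621
vertex -2.844 1.098 -2.9
vertex -1.347 0.431 -2.329
endloop
endfacet
facet normal -0.488 0.589 -0.644
outer loop
vertex -2.844 1.098 -2.9
vertex -2.073 1.309 -3.291
vertex -2.685 0.674 -3.408
endloop
endfacet
facet normal -0.502 -0.735 0.456
outer loop
vertex -2.844 1.098 -2.9
vertex -2.685 0.674 -3.408
vertex -1.347 0.431 -2.329
endloop
endfacet
facet normal -0.487 0.588 -0.646
outer loop
vertex -2.685 0.674 -3.408
vertex -2.073 1.309 -3.291
vertex -2.167 0.621 -3.847
endloop
endfacet
facet normal -0.141 -0.989 -0.047
outer loop
vertex -2.685 0.674 -3.408
vertex -2.167 0.621 -3.847
vertex -1.347 0.431 -2.329
endloop
endfacet
facet normal -0.487 0.588 -0.646
outer loop
vertex -2.167 0.621 -3.847
vertex -2.073 1.309 -3.291
vertex -1.594 0.971 -3.96
endloop
endfacet
facet normal 0.440 -0.831 -0.342
outer loop
vertex -2.167 0.621 -3.847
vertex -1.594 0.971 -3.96
vertex -1.347 0.431 -2.329
endloop
endfacet
facet normal -0.486 0.589 -0.646
outer loop
vertex -1.594 0.971 -3.96
vertex -2.073 1.309 -3.291
vertex -1.301 1.519 -3.681
endloop
endfacet
facet normal 0.901 -0.353 -0.253
outer loop
vertex -1.594 0.971 -3.96
vertex -1.301 1.519 -3.681
vertex -1.347 0.431 -2.329
endloop
endfacet
facet normal -0.561 0.813 -0.157
outer loop
vertex 2.668 -1.539 0.414
vertex 2.121 -1.927 0.362
vertex 2.305 -1.684 0.962
endloop
endfacet
facet normal -0.000 0.967 0.256
outer loop
vertex 2.668 -1.539 0.414
vertex 2.305 -1.684 0.962
vertex 2.977 -1.692 0.993
endloop
endfacet
facet normal 0.592 0.799 -0.105
outer loop
vertex 2.668 -1.539 0.414
vertex 2.977 -1.692 0.993
vertex 3.209 -1.94 0.412
endloop
endfacet
facet normal 0.398 0.540 -0.742
outer loop
vertex 2.668 -1.539 0.414
vertex 3.209 -1.94 0.412
vertex 2.68 -2.086 0.022
endloop
endfacet
facet normal -0.315 0.548 -0.775
outer loop
vertex 2.668 -1.539 0.414
vertex 2.68 -2.086 0.022
vertex 2.121 -1.927 0.362
endloop
endfacet
facet normal -0.032 0.551 0.834
outer loop
vertex 2.977 -1.692 0.993
vertex 2.305 -1.684 0.962
vertex 2.62 -2.174 1.298
endloop
endfacet
facet normal -0.939 0.302 0.166
outer loop
vertex 2.305 -1.684 0.962
vertex 2.121 -1.927 0.362
vertex 2.091 -2.32 0.908
endloop
endfacet
facet normal -0.541 -0.125 -0.831
outer loop
vertex 2.121 -1.927 0.362
vertex 2.68 -2.086 0.022
vertex 2.323 -2.568 0.327
endloop
endfacet
facet normal 0.612 -0.140 -0.778
outer loop
vertex 2.68 -2.086 0.022
vertex 3.209 -1.94 0.412
vertex 2.995 -2.576 0.358
endloop
endfacet
facet normal 0.927 0.278 0.251
outer loop
vertex 3.209 -1.94 0.412
vertex 2.977 -1.692 0.993
vertex 3.179 -2.333 0.958
endloop
endfacet
facet normal -0.398 -0.540 0.742
outer loop
vertex 2.632 -2.721 0.906
vertex 2.62 -2.174 1.298
vertex 2.091 -2.32 0.908
endloop
endfacet
facet normal -0.592 -0.799 0.105
outer loop
vertex 2.632 -2.721 0.906
vertex 2.091 -2.32 0.908
vertex 2.323 -2.568 0.327
endloop
endfacet
facet normal 0.000 -0.967 -0.256
outer loop
vertex 2.632 -2.721 0.906
vertex 2.323 -2.568 0.327
vertex 2.995 -2.576 0.358
endloop
endfacet
facet normal 0.561 -0.813 0.157
outer loop
vertex 2.632 -2.721 0.906
vertex 2.995 -2.576 0.358
vertex 3.179 -2.333 0.958
endloop
endfacet
facet normal 0.315 -0.548 0.775
outer loop
vertex 2.632 -2.721 0.906
vertex 3.179 -2.333 0.958
vertex 2.62 -2.174 1.298
endloop
endfacet
facet normal -0.612 0.140 0.778
outer loop
vertex 2.091 -2.32 0.908
vertex 2.62 -2.174 1.298
vertex 2.305 -1.684 0.962
endloop
endfacet
facet normal -0.927 -0.278 -0.251
outer loop
vertex 2.323 -2.568 0.327
vertex 2.091 -2.32 0.908
vertex 2.121 -1.927 0.362
endloop
endfacet
facet normal 0.032 -0.551 -0.834
outer loop
vertex 2.995 -2.576 0.358
vertex 2.323 -2.568 0.327
vertex 2.68 -2.086 0.022
endloop
endfacet
facet normal 0.939 -0.302 -0.166
outer loop
vertex 3.179 -2.333 0.958
vertex 2.995 -2.576 0.358
vertex 3.209 -1.94 0.412
endloop
endfacet
facet normal 0.541 0.125 0.831
outer loop
vertex 2.62 -2.174 1.298
vertex 3.179 -2.333 0.958
vertex 2.977 -1.692 0.993
endloop
endfacet

endsolid


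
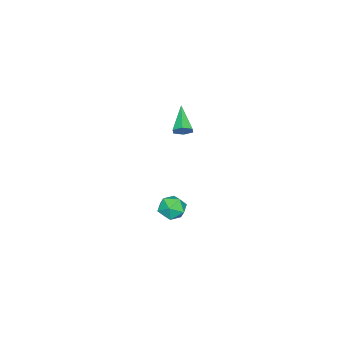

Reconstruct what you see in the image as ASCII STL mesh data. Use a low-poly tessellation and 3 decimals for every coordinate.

solid 
facet normal -0.726 0.402 -0.558
outer loop
vertex -0.316 -2.104 -4.486
vertex -0.825 -2.725 -4.272
vertex -0.796 -2.034 -3.812
endloop
endfacet
facet normal -0.292 0.907 -0.302
outer loop
vertex -0.316 -2.104 -4.486
vertex -0.796 -2.034 -3.812
vertex -0.008 -1.773 -3.79
endloop
endfacet
facet normal 0.370 0.765 -0.527
outer loop
vertex -0.316 -2.104 -4.486
vertex -0.008 -1.773 -3.79
vertex 0.45 -2.302 -4.236
endloop
endfacet
facet normal 0.346 0.173 -0.922
outer loop
vertex -0.316 -2.104 -4.486
vertex 0.45 -2.302 -4.236
vertex -0.054 -2.89 -4.535
endloop
endfacet
facet normal -0.332 -0.052 -0.942
outer loop
vertex -0.316 -2.104 -4.486
vertex -0.054 -2.89 -4.535
vertex -0.825 -2.725 -4.272
endloop
endfacet
facet normal -0.297 0.862 0.411
outer loop
vertex -0.008 -1.773 -3.79
vertex -0.796 -2.034 -3.812
vertex -0.326 -2.19 -3.145
endloop
endfacet
facet normal -0.999 0.044 -0.003
outer loop
vertex -0.796 -2.034 -3.812
vertex -0.825 -2.725 -4.272
vertex -0.83 -2.778 -3.444
endloop
endfacet
facet normal -0.361 -0.692 -0.625
outer loop
vertex -0.825 -2.725 -4.272
vertex -0.054 -2.89 -4.535
vertex -0.372 -3.307 -3.89
endloop
endfacet
facet normal 0.735 -0.327 -0.594
outer loop
vertex -0.054 -2.89 -4.535
vertex 0.45 -2.302 -4.236
vertex 0.416 -3.046 -3.868
endloop
endfacet
facet normal 0.774 0.632 0.045
outer loop
vertex 0.45 -2.302 -4.236
vertex -0.008 -1.773 -3.79
vertex 0.445 -2.355 -3.408
endloop
endfacet
facet normal -0.346 -0.173 0.922
outer loop
vertex -0.064 -2.976 -3.194
vertex -0.326 -2.19 -3.145
vertex -0.83 -2.778 -3.444
endloop
endfacet
facet normal -0.370 -0.765 0.527
outer loop
vertex -0.064 -2.976 -3.194
vertex -0.83 -2.778 -3.444
vertex -0.372 -3.307 -3.89
endloop
endfacet
facet normal 0.292 -0.907 0.302
outer loop
vertex -0.064 -2.976 -3.194
vertex -0.372 -3.307 -3.89
vertex 0.416 -3.046 -3.868
endloop
endfacet
facet normal 0.726 -0.402 0.558
outer loop
vertex -0.064 -2.976 -3.194
vertex 0.416 -3.046 -3.868
vertex 0.445 -2.355 -3.408
endloop
endfacet
facet normal 0.332 0.052 0.942
outer loop
vertex -0.064 -2.976 -3.194
vertex 0.445 -2.355 -3.408
vertex -0.326 -2.19 -3.145
endloop
endfacet
facet normal -0.735 0.327 0.594
outer loop
vertex -0.83 -2.778 -3.444
vertex -0.326 -2.19 -3.145
vertex -0.796 -2.034 -3.812
endloop
endfacet
facet normal -0.774 -0.632 -0.045
outer loop
vertex -0.372 -3.307 -3.89
vertex -0.83 -2.778 -3.444
vertex -0.825 -2.725 -4.272
endloop
endfacet
facet normal 0.297 -0.862 -0.411
outer loop
vertex 0.416 -3.046 -3.868
vertex -0.372 -3.307 -3.89
vertex -0.054 -2.89 -4.535
endloop
endfacet
facet normal 0.999 -0.044 0.003
outer loop
vertex 0.445 -2.355 -3.408
vertex 0.416 -3.046 -3.868
vertex 0.45 -2.302 -4.236
endloop
endfacet
facet normal 0.361 0.692 0.625
outer loop
vertex -0.326 -2.19 -3.145
vertex 0.445 -2.355 -3.408
vertex -0.008 -1.773 -3.79
endloop
endfacet
facet normal 0.711 0.432 -0.554
outer loop
vertex 1.005 -1.865 2.984
vertex 0.637 -1.503 2.794
vertex 0.924 -1.391 3.25
endloop
endfacet
facet normal 0.462 -0.373 0.805
outer loop
vertex 1.005 -1.865 2.984
vertex 0.924 -1.391 3.25
vertex -0.537 -2.217 3.706
endloop
endfacet
facet normal 0.711 0.432 -0.554
outer loop
vertex 0.924 -1.391 3.25
vertex 0.637 -1.503 2.794
vertex 0.556 -1.029 3.06
endloop
endfacet
facet normal 0.009 0.472 0.882
outer loop
vertex 0.924 -1.391 3.25
vertex 0.556 -1.029 3.06
vertex -0.537 -2.217 3.706
endloop
endfacet
facet normal 0.713 0.432 -0.552
outer loop
vertex 0.556 -1.029 3.06
vertex 0.637 -1.503 2.794
vertex 0.27 -1.14 2.604
endloop
endfacet
facet normal -0.650 0.724 0.231
outer loop
vertex 0.556 -1.029 3.06
vertex 0.27 -1.14 2.604
vertex -0.537 -2.217 3.706
endloop
endfacet
facet normal 0.713 0.432 -0.552
outer loop
vertex 0.27 -1.14 2.604
vertex 0.637 -1.503 2.794
vertex 0.351 -1.614 2.338
endloop
endfacet
facet normal -0.857 0.133 -0.498
outer loop
vertex 0.27 -1.14 2.604
vertex 0.351 -1.614 2.338
vertex -0.537 -2.217 3.706
endloop
endfacet
facet normal 0.712 0.434 -0.552
outer loop
vertex 0.351 -1.614 2.338
vertex 0.637 -1.503 2.794
vertex 0.719 -1.977 2.527
endloop
endfacet
facet normal -0.405 -0.710 -0.576
outer loop
vertex 0.351 -1.614 2.338
vertex 0.719 -1.977 2.527
vertex -0.537 -2.217 3.706
endloop
endfacet
facet normal 0.712 0.434 -0.552
outer loop
vertex 0.719 -1.977 2.527
vertex 0.637 -1.503 2.794
vertex 1.005 -1.865 2.984
endloop
endfacet
facet normal 0.256 -0.964 0.076
outer loop
vertex 0.719 -1.977 2.527
vertex 1.005 -1.865 2.984
vertex -0.537 -2.217 3.706
endloop
endfacet

endsolid


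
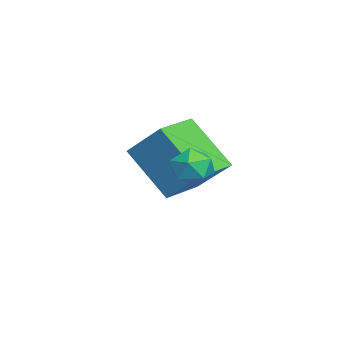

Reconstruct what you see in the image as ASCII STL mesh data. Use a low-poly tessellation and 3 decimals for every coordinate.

solid 
facet normal 0.436 0.246 0.866
outer loop
vertex 2.373 -2.29 -0.417
vertex 2.119 -2.899 -0.116
vertex 2.767 -2.898 -0.443
endloop
endfacet
facet normal 0.803 0.507 0.313
outer loop
vertex 2.373 -2.29 -0.417
vertex 2.767 -2.898 -0.443
vertex 2.723 -2.469 -1.026
endloop
endfacet
facet normal 0.366 0.928 -0.062
outer loop
vertex 2.373 -2.29 -0.417
vertex 2.723 -2.469 -1.026
vertex 2.048 -2.205 -1.06
endloop
endfacet
facet normal -0.269 0.928 0.259
outer loop
vertex 2.373 -2.29 -0.417
vertex 2.048 -2.205 -1.06
vertex 1.675 -2.47 -0.497
endloop
endfacet
facet normal -0.226 0.506 0.833
outer loop
vertex 2.373 -2.29 -0.417
vertex 1.675 -2.47 -0.497
vertex 2.119 -2.899 -0.116
endloop
endfacet
facet normal 0.994 -0.041 -0.105
outer loop
vertex 2.723 -2.469 -1.026
vertex 2.767 -2.898 -0.443
vertex 2.685 -3.19 -1.103
endloop
endfacet
facet normal 0.400 -0.464 0.791
outer loop
vertex 2.767 -2.898 -0.443
vertex 2.119 -2.899 -0.116
vertex 2.312 -3.455 -0.54
endloop
endfacet
facet normal -0.674 -0.043 0.737
outer loop
vertex 2.119 -2.899 -0.116
vertex 1.675 -2.47 -0.497
vertex 1.637 -3.191 -0.574
endloop
endfacet
facet normal -0.744 0.641 -0.191
outer loop
vertex 1.675 -2.47 -0.497
vertex 2.048 -2.205 -1.06
vertex 1.593 -2.762 -1.157
endloop
endfacet
facet normal 0.287 0.642 -0.711
outer loop
vertex 2.048 -2.205 -1.06
vertex 2.723 -2.469 -1.026
vertex 2.241 -2.761 -1.484
endloop
endfacet
facet normal 0.269 -0.928 -0.259
outer loop
vertex 1.987 -3.37 -1.183
vertex 2.685 -3.19 -1.103
vertex 2.312 -3.455 -0.54
endloop
endfacet
facet normal -0.366 -0.928 0.062
outer loop
vertex 1.987 -3.37 -1.183
vertex 2.312 -3.455 -0.54
vertex 1.637 -3.191 -0.574
endloop
endfacet
facet normal -0.803 -0.507 -0.313
outer loop
vertex 1.987 -3.37 -1.183
vertex 1.637 -3.191 -0.574
vertex 1.593 -2.762 -1.157
endloop
endfacet
facet normal -0.436 -0.246 -0.866
outer loop
vertex 1.987 -3.37 -1.183
vertex 1.593 -2.762 -1.157
vertex 2.241 -2.761 -1.484
endloop
endfacet
facet normal 0.226 -0.506 -0.833
outer loop
vertex 1.987 -3.37 -1.183
vertex 2.241 -2.761 -1.484
vertex 2.685 -3.19 -1.103
endloop
endfacet
facet normal 0.744 -0.641 0.191
outer loop
vertex 2.312 -3.455 -0.54
vertex 2.685 -3.19 -1.103
vertex 2.767 -2.898 -0.443
endloop
endfacet
facet normal -0.287 -0.642 0.711
outer loop
vertex 1.637 -3.191 -0.574
vertex 2.312 -3.455 -0.54
vertex 2.119 -2.899 -0.116
endloop
endfacet
facet normal -0.994 0.041 0.105
outer loop
vertex 1.593 -2.762 -1.157
vertex 1.637 -3.191 -0.574
vertex 1.675 -2.47 -0.497
endloop
endfacet
facet normal -0.400 0.464 -0.791
outer loop
vertex 2.241 -2.761 -1.484
vertex 1.593 -2.762 -1.157
vertex 2.048 -2.205 -1.06
endloop
endfacet
facet normal 0.674 0.043 -0.737
outer loop
vertex 2.685 -3.19 -1.103
vertex 2.241 -2.761 -1.484
vertex 2.723 -2.469 -1.026
endloop
endfacet
facet normal -0.854 0.519 -0.018
outer loop
vertex -2.084 -4.192 -1.379
vertex -1.464 -3.131 -0.219
vertex -1.289 -2.939 -2.949
endloop
endfacet
facet normal -0.367 -0.628 -0.687
outer loop
vertex 0.044 -3.749 -2.921
vertex -2.084 -4.192 -1.379
vertex -1.289 -2.939 -2.949
endloop
endfacet
facet normal -0.854 0.519 -0.018
outer loop
vertex -1.289 -2.939 -2.949
vertex -1.464 -3.131 -0.219
vertex -0.669 -1.878 -1.789
endloop
endfacet
facet normal 0.368 0.580 -0.727
outer loop
vertex -0.669 -1.878 -1.789
vertex 0.044 -3.749 -2.921
vertex -1.289 -2.939 -2.949
endloop
endfacet
facet normal -0.368 -0.580 0.727
outer loop
vertex -2.084 -4.192 -1.379
vertex -0.131 -3.941 -0.191
vertex -1.464 -3.131 -0.219
endloop
endfacet
facet normal -0.367 -0.628 -0.687
outer loop
vertex -0.751 -5.002 -1.351
vertex -2.084 -4.192 -1.379
vertex 0.044 -3.749 -2.921
endloop
endfacet
facet normal -0.368 -0.580 0.727
outer loop
vertex -0.751 -5.002 -1.351
vertex -0.131 -3.941 -0.191
vertex -2.084 -4.192 -1.379
endloop
endfacet
facet normal 0.367 0.628 0.687
outer loop
vertex -1.464 -3.131 -0.219
vertex -0.131 -3.941 -0.191
vertex -0.669 -1.878 -1.789
endloop
endfacet
facet normal 0.368 0.580 -0.727
outer loop
vertex 0.664 -2.688 -1.761
vertex 0.044 -3.749 -2.921
vertex -0.669 -1.878 -1.789
endloop
endfacet
facet normal 0.367 0.628 0.687
outer loop
vertex -0.669 -1.878 -1.789
vertex -0.131 -3.941 -0.191
vertex 0.664 -2.688 -1.761
endloop
endfacet
facet normal 0.854 -0.519 0.018
outer loop
vertex 0.664 -2.688 -1.761
vertex -0.751 -5.002 -1.351
vertex 0.044 -3.749 -2.921
endloop
endfacet
facet normal 0.854 -0.519 0.018
outer loop
vertex -0.131 -3.941 -0.191
vertex -0.751 -5.002 -1.351
vertex 0.664 -2.688 -1.761
endloop
endfacet

endsolid


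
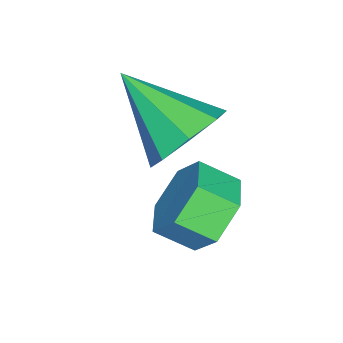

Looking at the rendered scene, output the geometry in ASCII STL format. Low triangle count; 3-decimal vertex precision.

solid 
facet normal 0.287 0.786 -0.548
outer loop
vertex -1.882 2.442 2.893
vertex -2.898 2.687 2.713
vertex -2.185 2.944 3.454
endloop
endfacet
facet normal 0.687 -0.316 0.654
outer loop
vertex -1.882 2.442 2.893
vertex -2.185 2.944 3.454
vertex -3.522 0.973 3.907
endloop
endfacet
facet normal 0.286 0.786 -0.548
outer loop
vertex -2.185 2.944 3.454
vertex -2.898 2.687 2.713
vertex -2.906 3.295 3.581
endloop
endfacet
facet normal 0.211 0.081 0.974
outer loop
vertex -2.185 2.944 3.454
vertex -2.906 3.295 3.581
vertex -3.522 0.973 3.907
endloop
endfacet
facet normal 0.286 0.786 -0.548
outer loop
vertex -2.906 3.295 3.581
vertex -2.898 2.687 2.713
vertex -3.622 3.289 3.199
endloop
endfacet
facet normal -0.458 0.242 0.855
outer loop
vertex -2.906 3.295 3.581
vertex -3.622 3.289 3.199
vertex -3.522 0.973 3.907
endloop
endfacet
facet normal 0.287 0.786 -0.547
outer loop
vertex -3.622 3.289 3.199
vertex -2.898 2.687 2.713
vertex -3.913 2.931 2.532
endloop
endfacet
facet normal -0.928 0.072 0.366
outer loop
vertex -3.622 3.289 3.199
vertex -3.913 2.931 2.532
vertex -3.522 0.973 3.907
endloop
endfacet
facet normal 0.287 0.786 -0.548
outer loop
vertex -3.913 2.931 2.532
vertex -2.898 2.687 2.713
vertex -3.61 2.429 1.971
endloop
endfacet
facet normal -0.922 -0.328 -0.205
outer loop
vertex -3.913 2.931 2.532
vertex -3.61 2.429 1.971
vertex -3.522 0.973 3.907
endloop
endfacet
facet normal 0.287 0.785 -0.548
outer loop
vertex -3.61 2.429 1.971
vertex -2.898 2.687 2.713
vertex -2.89 2.078 1.845
endloop
endfacet
facet normal -0.445 -0.725 -0.525
outer loop
vertex -3.61 2.429 1.971
vertex -2.89 2.078 1.845
vertex -3.522 0.973 3.907
endloop
endfacet
facet normal 0.285 0.786 -0.549
outer loop
vertex -2.89 2.078 1.845
vertex -2.898 2.687 2.713
vertex -2.174 2.084 2.226
endloop
endfacet
facet normal 0.224 -0.886 -0.406
outer loop
vertex -2.89 2.078 1.845
vertex -2.174 2.084 2.226
vertex -3.522 0.973 3.907
endloop
endfacet
facet normal 0.287 0.786 -0.547
outer loop
vertex -2.174 2.084 2.226
vertex -2.898 2.687 2.713
vertex -1.882 2.442 2.893
endloop
endfacet
facet normal 0.692 -0.717 0.082
outer loop
vertex -2.174 2.084 2.226
vertex -1.882 2.442 2.893
vertex -3.522 0.973 3.907
endloop
endfacet
facet normal -0.159 0.829 -0.536
outer loop
vertex -1.099 3.867 1.317
vertex -2.032 3.601 1.182
vertex -1.786 4.148 1.956
endloop
endfacet
facet normal 0.695 0.479 0.537
outer loop
vertex -1.099 3.867 1.317
vertex -1.786 4.148 1.956
vertex -0.934 3.004 1.873
endloop
endfacet
facet normal 0.695 0.479 0.536
outer loop
vertex -0.934 3.004 1.873
vertex -1.786 4.148 1.956
vertex -1.621 3.285 2.513
endloop
endfacet
facet normal 0.158 -0.830 0.534
outer loop
vertex -0.934 3.004 1.873
vertex -1.621 3.285 2.513
vertex -1.868 2.739 1.738
endloop
endfacet
facet normal -0.159 0.829 -0.536
outer loop
vertex -1.786 4.148 1.956
vertex -2.032 3.601 1.182
vertex -2.719 3.883 1.822
endloop
endfacet
facet normal -0.258 0.488 0.833
outer loop
vertex -1.786 4.148 1.956
vertex -2.719 3.883 1.822
vertex -1.621 3.285 2.513
endloop
endfacet
facet normal -0.259 0.488 0.834
outer loop
vertex -1.621 3.285 2.513
vertex -2.719 3.883 1.822
vertex -2.554 3.02 2.378
endloop
endfacet
facet normal 0.158 -0.830 0.534
outer loop
vertex -1.621 3.285 2.513
vertex -2.554 3.02 2.378
vertex -1.868 2.739 1.738
endloop
endfacet
facet normal -0.158 0.830 -0.535
outer loop
vertex -2.719 3.883 1.822
vertex -2.032 3.601 1.182
vertex -2.966 3.336 1.047
endloop
endfacet
facet normal -0.955 0.009 0.298
outer loop
vertex -2.719 3.883 1.822
vertex -2.966 3.336 1.047
vertex -2.554 3.02 2.378
endloop
endfacet
facet normal -0.955 0.009 0.298
outer loop
vertex -2.554 3.02 2.378
vertex -2.966 3.336 1.047
vertex -2.801 2.473 1.603
endloop
endfacet
facet normal 0.159 -0.830 0.535
outer loop
vertex -2.554 3.02 2.378
vertex -2.801 2.473 1.603
vertex -1.868 2.739 1.738
endloop
endfacet
facet normal -0.158 0.830 -0.534
outer loop
vertex -2.966 3.336 1.047
vertex -2.032 3.601 1.182
vertex -2.279 3.055 0.407
endloop
endfacet
facet normal -0.695 -0.478 -0.536
outer loop
vertex -2.966 3.336 1.047
vertex -2.279 3.055 0.407
vertex -2.801 2.473 1.603
endloop
endfacet
facet normal -0.695 -0.479 -0.536
outer loop
vertex -2.801 2.473 1.603
vertex -2.279 3.055 0.407
vertex -2.114 2.192 0.964
endloop
endfacet
facet normal 0.159 -0.829 0.536
outer loop
vertex -2.801 2.473 1.603
vertex -2.114 2.192 0.964
vertex -1.868 2.739 1.738
endloop
endfacet
facet normal -0.158 0.830 -0.534
outer loop
vertex -2.279 3.055 0.407
vertex -2.032 3.601 1.182
vertex -1.346 3.32 0.542
endloop
endfacet
facet normal 0.259 -0.488 -0.833
outer loop
vertex -2.279 3.055 0.407
vertex -1.346 3.32 0.542
vertex -2.114 2.192 0.964
endloop
endfacet
facet normal 0.258 -0.488 -0.834
outer loop
vertex -2.114 2.192 0.964
vertex -1.346 3.32 0.542
vertex -1.181 2.457 1.098
endloop
endfacet
facet normal 0.159 -0.829 0.536
outer loop
vertex -2.114 2.192 0.964
vertex -1.181 2.457 1.098
vertex -1.868 2.739 1.738
endloop
endfacet
facet normal -0.159 0.830 -0.535
outer loop
vertex -1.346 3.32 0.542
vertex -2.032 3.601 1.182
vertex -1.099 3.867 1.317
endloop
endfacet
facet normal 0.955 -0.009 -0.298
outer loop
vertex -1.346 3.32 0.542
vertex -1.099 3.867 1.317
vertex -1.181 2.457 1.098
endloop
endfacet
facet normal 0.955 -0.009 -0.298
outer loop
vertex -1.181 2.457 1.098
vertex -1.099 3.867 1.317
vertex -0.934 3.004 1.873
endloop
endfacet
facet normal 0.158 -0.830 0.535
outer loop
vertex -1.181 2.457 1.098
vertex -0.934 3.004 1.873
vertex -1.868 2.739 1.738
endloop
endfacet

endsolid


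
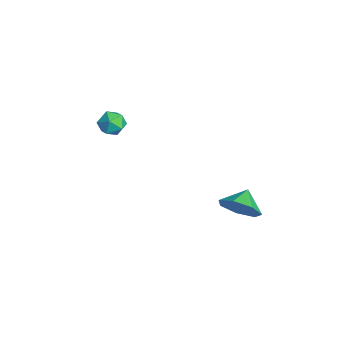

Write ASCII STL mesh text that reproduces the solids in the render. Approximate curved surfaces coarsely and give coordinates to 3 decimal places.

solid 
facet normal 0.657 -0.570 -0.493
outer loop
vertex 4.632 2.832 -0.605
vertex 3.942 2.542 -1.189
vertex 4.521 3.289 -1.281
endloop
endfacet
facet normal 0.141 0.831 0.538
outer loop
vertex 4.632 2.832 -0.605
vertex 4.521 3.289 -1.281
vertex 3.278 3.118 -0.691
endloop
endfacet
facet normal 0.657 -0.570 -0.494
outer loop
vertex 4.521 3.289 -1.281
vertex 3.942 2.542 -1.189
vertex 3.974 3.185 -1.888
endloop
endfacet
facet normal -0.151 0.988 -0.033
outer loop
vertex 4.521 3.289 -1.281
vertex 3.974 3.185 -1.888
vertex 3.278 3.118 -0.691
endloop
endfacet
facet normal 0.657 -0.570 -0.494
outer loop
vertex 3.974 3.185 -1.888
vertex 3.942 2.542 -1.189
vertex 3.402 2.596 -1.969
endloop
endfacet
facet normal -0.651 0.679 -0.340
outer loop
vertex 3.974 3.185 -1.888
vertex 3.402 2.596 -1.969
vertex 3.278 3.118 -0.691
endloop
endfacet
facet normal 0.657 -0.570 -0.494
outer loop
vertex 3.402 2.596 -1.969
vertex 3.942 2.542 -1.189
vertex 3.237 1.967 -1.463
endloop
endfacet
facet normal -0.979 0.136 -0.150
outer loop
vertex 3.402 2.596 -1.969
vertex 3.237 1.967 -1.463
vertex 3.278 3.118 -0.691
endloop
endfacet
facet normal 0.657 -0.570 -0.494
outer loop
vertex 3.237 1.967 -1.463
vertex 3.942 2.542 -1.189
vertex 3.603 1.771 -0.75
endloop
endfacet
facet normal -0.890 -0.232 0.393
outer loop
vertex 3.237 1.967 -1.463
vertex 3.603 1.771 -0.75
vertex 3.278 3.118 -0.691
endloop
endfacet
facet normal 0.658 -0.570 -0.493
outer loop
vertex 3.603 1.771 -0.75
vertex 3.942 2.542 -1.189
vertex 4.223 2.156 -0.368
endloop
endfacet
facet normal -0.451 -0.147 0.880
outer loop
vertex 3.603 1.771 -0.75
vertex 4.223 2.156 -0.368
vertex 3.278 3.118 -0.691
endloop
endfacet
facet normal 0.657 -0.570 -0.493
outer loop
vertex 4.223 2.156 -0.368
vertex 3.942 2.542 -1.189
vertex 4.632 2.832 -0.605
endloop
endfacet
facet normal 0.009 0.326 0.945
outer loop
vertex 4.223 2.156 -0.368
vertex 4.632 2.832 -0.605
vertex 3.278 3.118 -0.691
endloop
endfacet
facet normal -0.962 0.191 -0.197
outer loop
vertex -2.007 -0.995 0.212
vertex -2.197 -1.48 0.671
vertex -2.109 -0.823 0.877
endloop
endfacet
facet normal -0.560 0.777 -0.287
outer loop
vertex -2.007 -0.995 0.212
vertex -2.109 -0.823 0.877
vertex -1.568 -0.561 0.53
endloop
endfacet
facet normal -0.061 0.630 -0.774
outer loop
vertex -2.007 -0.995 0.212
vertex -1.568 -0.561 0.53
vertex -1.323 -1.055 0.109
endloop
endfacet
facet normal -0.153 -0.047 -0.987
outer loop
vertex -2.007 -0.995 0.212
vertex -1.323 -1.055 0.109
vertex -1.712 -1.623 0.196
endloop
endfacet
facet normal -0.710 -0.317 -0.629
outer loop
vertex -2.007 -0.995 0.212
vertex -1.712 -1.623 0.196
vertex -2.197 -1.48 0.671
endloop
endfacet
facet normal -0.231 0.915 0.330
outer loop
vertex -1.568 -0.561 0.53
vertex -2.109 -0.823 0.877
vertex -1.488 -0.777 1.184
endloop
endfacet
facet normal -0.879 -0.031 0.476
outer loop
vertex -2.109 -0.823 0.877
vertex -2.197 -1.48 0.671
vertex -1.877 -1.345 1.271
endloop
endfacet
facet normal -0.471 -0.853 -0.224
outer loop
vertex -2.197 -1.48 0.671
vertex -1.712 -1.623 0.196
vertex -1.632 -1.839 0.85
endloop
endfacet
facet normal 0.428 -0.416 -0.803
outer loop
vertex -1.712 -1.623 0.196
vertex -1.323 -1.055 0.109
vertex -1.091 -1.577 0.503
endloop
endfacet
facet normal 0.575 0.677 -0.459
outer loop
vertex -1.323 -1.055 0.109
vertex -1.568 -0.561 0.53
vertex -1.003 -0.92 0.709
endloop
endfacet
facet normal 0.153 0.047 0.987
outer loop
vertex -1.193 -1.405 1.168
vertex -1.488 -0.777 1.184
vertex -1.877 -1.345 1.271
endloop
endfacet
facet normal 0.061 -0.630 0.774
outer loop
vertex -1.193 -1.405 1.168
vertex -1.877 -1.345 1.271
vertex -1.632 -1.839 0.85
endloop
endfacet
facet normal 0.560 -0.777 0.287
outer loop
vertex -1.193 -1.405 1.168
vertex -1.632 -1.839 0.85
vertex -1.091 -1.577 0.503
endloop
endfacet
facet normal 0.962 -0.191 0.197
outer loop
vertex -1.193 -1.405 1.168
vertex -1.091 -1.577 0.503
vertex -1.003 -0.92 0.709
endloop
endfacet
facet normal 0.710 0.317 0.629
outer loop
vertex -1.193 -1.405 1.168
vertex -1.003 -0.92 0.709
vertex -1.488 -0.777 1.184
endloop
endfacet
facet normal -0.428 0.416 0.803
outer loop
vertex -1.877 -1.345 1.271
vertex -1.488 -0.777 1.184
vertex -2.109 -0.823 0.877
endloop
endfacet
facet normal -0.575 -0.677 0.459
outer loop
vertex -1.632 -1.839 0.85
vertex -1.877 -1.345 1.271
vertex -2.197 -1.48 0.671
endloop
endfacet
facet normal 0.231 -0.915 -0.330
outer loop
vertex -1.091 -1.577 0.503
vertex -1.632 -1.839 0.85
vertex -1.712 -1.623 0.196
endloop
endfacet
facet normal 0.879 0.031 -0.476
outer loop
vertex -1.003 -0.92 0.709
vertex -1.091 -1.577 0.503
vertex -1.323 -1.055 0.109
endloop
endfacet
facet normal 0.471 0.853 0.224
outer loop
vertex -1.488 -0.777 1.184
vertex -1.003 -0.92 0.709
vertex -1.568 -0.561 0.53
endloop
endfacet

endsolid


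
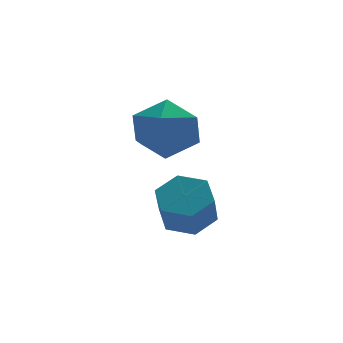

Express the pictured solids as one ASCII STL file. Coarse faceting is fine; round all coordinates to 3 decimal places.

solid 
facet normal 0.219 0.511 -0.831
outer loop
vertex 0.918 -1.192 0.897
vertex 0.168 -1.485 0.519
vertex 0.164 -0.727 0.984
endloop
endfacet
facet normal 0.484 0.683 0.547
outer loop
vertex 0.918 -1.192 0.897
vertex 0.164 -0.727 0.984
vertex 0.622 -1.881 2.019
endloop
endfacet
facet normal 0.484 0.683 0.547
outer loop
vertex 0.622 -1.881 2.019
vertex 0.164 -0.727 0.984
vertex -0.132 -1.416 2.106
endloop
endfacet
facet normal -0.219 -0.511 0.831
outer loop
vertex 0.622 -1.881 2.019
vertex -0.132 -1.416 2.106
vertex -0.128 -2.175 1.641
endloop
endfacet
facet normal 0.219 0.511 -0.831
outer loop
vertex 0.164 -0.727 0.984
vertex 0.168 -1.485 0.519
vertex -0.586 -1.02 0.606
endloop
endfacet
facet normal -0.491 0.794 0.358
outer loop
vertex 0.164 -0.727 0.984
vertex -0.586 -1.02 0.606
vertex -0.132 -1.416 2.106
endloop
endfacet
facet normal -0.492 0.794 0.358
outer loop
vertex -0.132 -1.416 2.106
vertex -0.586 -1.02 0.606
vertex -0.882 -1.71 1.728
endloop
endfacet
facet normal -0.219 -0.511 0.831
outer loop
vertex -0.132 -1.416 2.106
vertex -0.882 -1.71 1.728
vertex -0.128 -2.175 1.641
endloop
endfacet
facet normal 0.219 0.511 -0.831
outer loop
vertex -0.586 -1.02 0.606
vertex 0.168 -1.485 0.519
vertex -0.582 -1.779 0.141
endloop
endfacet
facet normal -0.976 0.111 -0.189
outer loop
vertex -0.586 -1.02 0.606
vertex -0.582 -1.779 0.141
vertex -0.882 -1.71 1.728
endloop
endfacet
facet normal -0.976 0.111 -0.189
outer loop
vertex -0.882 -1.71 1.728
vertex -0.582 -1.779 0.141
vertex -0.878 -2.468 1.263
endloop
endfacet
facet normal -0.219 -0.511 0.831
outer loop
vertex -0.882 -1.71 1.728
vertex -0.878 -2.468 1.263
vertex -0.128 -2.175 1.641
endloop
endfacet
facet normal 0.219 0.511 -0.831
outer loop
vertex -0.582 -1.779 0.141
vertex 0.168 -1.485 0.519
vertex 0.172 -2.244 0.054
endloop
endfacet
facet normal -0.484 -0.683 -0.547
outer loop
vertex -0.582 -1.779 0.141
vertex 0.172 -2.244 0.054
vertex -0.878 -2.468 1.263
endloop
endfacet
facet normal -0.484 -0.683 -0.547
outer loop
vertex -0.878 -2.468 1.263
vertex 0.172 -2.244 0.054
vertex -0.124 -2.933 1.176
endloop
endfacet
facet normal -0.219 -0.511 0.831
outer loop
vertex -0.878 -2.468 1.263
vertex -0.124 -2.933 1.176
vertex -0.128 -2.175 1.641
endloop
endfacet
facet normal 0.219 0.511 -0.831
outer loop
vertex 0.172 -2.244 0.054
vertex 0.168 -1.485 0.519
vertex 0.922 -1.95 0.432
endloop
endfacet
facet normal 0.492 -0.794 -0.358
outer loop
vertex 0.172 -2.244 0.054
vertex 0.922 -1.95 0.432
vertex -0.124 -2.933 1.176
endloop
endfacet
facet normal 0.491 -0.794 -0.359
outer loop
vertex -0.124 -2.933 1.176
vertex 0.922 -1.95 0.432
vertex 0.626 -2.64 1.554
endloop
endfacet
facet normal -0.219 -0.511 0.831
outer loop
vertex -0.124 -2.933 1.176
vertex 0.626 -2.64 1.554
vertex -0.128 -2.175 1.641
endloop
endfacet
facet normal 0.219 0.511 -0.831
outer loop
vertex 0.922 -1.95 0.432
vertex 0.168 -1.485 0.519
vertex 0.918 -1.192 0.897
endloop
endfacet
facet normal 0.976 -0.111 0.189
outer loop
vertex 0.922 -1.95 0.432
vertex 0.918 -1.192 0.897
vertex 0.626 -2.64 1.554
endloop
endfacet
facet normal 0.976 -0.111 0.189
outer loop
vertex 0.626 -2.64 1.554
vertex 0.918 -1.192 0.897
vertex 0.622 -1.881 2.019
endloop
endfacet
facet normal -0.219 -0.511 0.831
outer loop
vertex 0.626 -2.64 1.554
vertex 0.622 -1.881 2.019
vertex -0.128 -2.175 1.641
endloop
endfacet
facet normal -0.445 -0.057 0.894
outer loop
vertex -1.276 -0.71 4.354
vertex -0.698 -1.686 4.579
vertex -0.243 -0.664 4.871
endloop
endfacet
facet normal -0.372 0.623 0.688
outer loop
vertex -1.276 -0.71 4.354
vertex -0.243 -0.664 4.871
vertex -0.507 0.096 4.041
endloop
endfacet
facet normal -0.709 0.702 0.065
outer loop
vertex -1.276 -0.71 4.354
vertex -0.507 0.096 4.041
vertex -1.127 -0.456 3.235
endloop
endfacet
facet normal -0.991 0.071 -0.116
outer loop
vertex -1.276 -0.71 4.354
vertex -1.127 -0.456 3.235
vertex -1.245 -1.558 3.568
endloop
endfacet
facet normal -0.827 -0.398 0.397
outer loop
vertex -1.276 -0.71 4.354
vertex -1.245 -1.558 3.568
vertex -0.698 -1.686 4.579
endloop
endfacet
facet normal 0.322 0.747 0.581
outer loop
vertex -0.507 0.096 4.041
vertex -0.243 -0.664 4.871
vertex 0.545 -0.382 4.072
endloop
endfacet
facet normal 0.204 -0.352 0.913
outer loop
vertex -0.243 -0.664 4.871
vertex -0.698 -1.686 4.579
vertex 0.427 -1.484 4.405
endloop
endfacet
facet normal -0.414 -0.904 0.109
outer loop
vertex -0.698 -1.686 4.579
vertex -1.245 -1.558 3.568
vertex -0.193 -2.036 3.599
endloop
endfacet
facet normal -0.678 -0.145 -0.720
outer loop
vertex -1.245 -1.558 3.568
vertex -1.127 -0.456 3.235
vertex -0.457 -1.276 2.769
endloop
endfacet
facet normal -0.223 0.876 -0.428
outer loop
vertex -1.127 -0.456 3.235
vertex -0.507 0.096 4.041
vertex -0.002 -0.254 3.061
endloop
endfacet
facet normal 0.991 -0.071 0.116
outer loop
vertex 0.576 -1.23 3.286
vertex 0.545 -0.382 4.072
vertex 0.427 -1.484 4.405
endloop
endfacet
facet normal 0.709 -0.702 -0.065
outer loop
vertex 0.576 -1.23 3.286
vertex 0.427 -1.484 4.405
vertex -0.193 -2.036 3.599
endloop
endfacet
facet normal 0.372 -0.623 -0.688
outer loop
vertex 0.576 -1.23 3.286
vertex -0.193 -2.036 3.599
vertex -0.457 -1.276 2.769
endloop
endfacet
facet normal 0.445 0.057 -0.894
outer loop
vertex 0.576 -1.23 3.286
vertex -0.457 -1.276 2.769
vertex -0.002 -0.254 3.061
endloop
endfacet
facet normal 0.827 0.398 -0.397
outer loop
vertex 0.576 -1.23 3.286
vertex -0.002 -0.254 3.061
vertex 0.545 -0.382 4.072
endloop
endfacet
facet normal 0.678 0.145 0.720
outer loop
vertex 0.427 -1.484 4.405
vertex 0.545 -0.382 4.072
vertex -0.243 -0.664 4.871
endloop
endfacet
facet normal 0.223 -0.876 0.428
outer loop
vertex -0.193 -2.036 3.599
vertex 0.427 -1.484 4.405
vertex -0.698 -1.686 4.579
endloop
endfacet
facet normal -0.322 -0.747 -0.581
outer loop
vertex -0.457 -1.276 2.769
vertex -0.193 -2.036 3.599
vertex -1.245 -1.558 3.568
endloop
endfacet
facet normal -0.204 0.352 -0.913
outer loop
vertex -0.002 -0.254 3.061
vertex -0.457 -1.276 2.769
vertex -1.127 -0.456 3.235
endloop
endfacet
facet normal 0.414 0.904 -0.109
outer loop
vertex 0.545 -0.382 4.072
vertex -0.002 -0.254 3.061
vertex -0.507 0.096 4.041
endloop
endfacet

endsolid


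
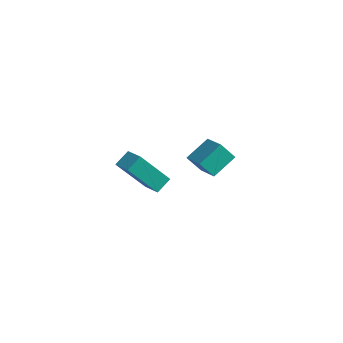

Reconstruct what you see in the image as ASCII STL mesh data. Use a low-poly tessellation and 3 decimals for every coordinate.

solid 
facet normal -0.949 0.189 -0.254
outer loop
vertex -3.67 -0.205 -1.28
vertex -3.025 0.848 -2.904
vertex -3.686 -0.907 -1.741
endloop
endfacet
facet normal -0.317 -0.516 0.796
outer loop
vertex -2.775 -1.088 -1.496
vertex -3.67 -0.205 -1.28
vertex -3.686 -0.907 -1.741
endloop
endfacet
facet normal -0.948 0.188 -0.255
outer loop
vertex -3.686 -0.907 -1.741
vertex -3.025 0.848 -2.904
vertex -3.04 0.146 -3.365
endloop
endfacet
facet normal -0.018 -0.836 -0.549
outer loop
vertex -3.04 0.146 -3.365
vertex -2.775 -1.088 -1.496
vertex -3.686 -0.907 -1.741
endloop
endfacet
facet normal 0.018 0.836 0.549
outer loop
vertex -3.67 -0.205 -1.28
vertex -2.114 0.667 -2.659
vertex -3.025 0.848 -2.904
endloop
endfacet
facet normal -0.317 -0.516 0.796
outer loop
vertex -2.76 -0.386 -1.035
vertex -3.67 -0.205 -1.28
vertex -2.775 -1.088 -1.496
endloop
endfacet
facet normal 0.018 0.836 0.549
outer loop
vertex -2.76 -0.386 -1.035
vertex -2.114 0.667 -2.659
vertex -3.67 -0.205 -1.28
endloop
endfacet
facet normal 0.317 0.516 -0.796
outer loop
vertex -3.025 0.848 -2.904
vertex -2.114 0.667 -2.659
vertex -3.04 0.146 -3.365
endloop
endfacet
facet normal -0.018 -0.836 -0.549
outer loop
vertex -2.13 -0.035 -3.12
vertex -2.775 -1.088 -1.496
vertex -3.04 0.146 -3.365
endloop
endfacet
facet normal 0.317 0.516 -0.796
outer loop
vertex -3.04 0.146 -3.365
vertex -2.114 0.667 -2.659
vertex -2.13 -0.035 -3.12
endloop
endfacet
facet normal 0.949 -0.188 0.255
outer loop
vertex -2.13 -0.035 -3.12
vertex -2.76 -0.386 -1.035
vertex -2.775 -1.088 -1.496
endloop
endfacet
facet normal 0.948 -0.189 0.255
outer loop
vertex -2.114 0.667 -2.659
vertex -2.76 -0.386 -1.035
vertex -2.13 -0.035 -3.12
endloop
endfacet
facet normal -0.897 0.294 -0.330
outer loop
vertex 1.519 -0.925 2.589
vertex 1.908 -0.54 1.875
vertex 1.408 -1.95 1.976
endloop
endfacet
facet normal -0.432 -0.428 0.794
outer loop
vertex 2.412 -2.28 2.345
vertex 1.519 -0.925 2.589
vertex 1.408 -1.95 1.976
endloop
endfacet
facet normal -0.897 0.294 -0.330
outer loop
vertex 1.408 -1.95 1.976
vertex 1.908 -0.54 1.875
vertex 1.797 -1.565 1.262
endloop
endfacet
facet normal -0.093 -0.854 -0.511
outer loop
vertex 1.797 -1.565 1.262
vertex 2.412 -2.28 2.345
vertex 1.408 -1.95 1.976
endloop
endfacet
facet normal 0.093 0.854 0.511
outer loop
vertex 1.519 -0.925 2.589
vertex 2.912 -0.87 2.244
vertex 1.908 -0.54 1.875
endloop
endfacet
facet normal -0.432 -0.428 0.794
outer loop
vertex 2.523 -1.255 2.958
vertex 1.519 -0.925 2.589
vertex 2.412 -2.28 2.345
endloop
endfacet
facet normal 0.093 0.854 0.511
outer loop
vertex 2.523 -1.255 2.958
vertex 2.912 -0.87 2.244
vertex 1.519 -0.925 2.589
endloop
endfacet
facet normal 0.432 0.428 -0.794
outer loop
vertex 1.908 -0.54 1.875
vertex 2.912 -0.87 2.244
vertex 1.797 -1.565 1.262
endloop
endfacet
facet normal -0.093 -0.854 -0.511
outer loop
vertex 2.801 -1.895 1.631
vertex 2.412 -2.28 2.345
vertex 1.797 -1.565 1.262
endloop
endfacet
facet normal 0.432 0.428 -0.794
outer loop
vertex 1.797 -1.565 1.262
vertex 2.912 -0.87 2.244
vertex 2.801 -1.895 1.631
endloop
endfacet
facet normal 0.897 -0.294 0.330
outer loop
vertex 2.801 -1.895 1.631
vertex 2.523 -1.255 2.958
vertex 2.412 -2.28 2.345
endloop
endfacet
facet normal 0.897 -0.294 0.330
outer loop
vertex 2.912 -0.87 2.244
vertex 2.523 -1.255 2.958
vertex 2.801 -1.895 1.631
endloop
endfacet

endsolid
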